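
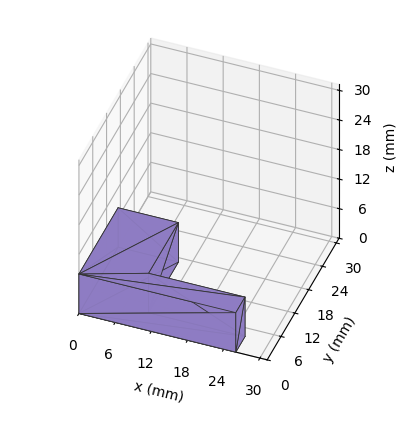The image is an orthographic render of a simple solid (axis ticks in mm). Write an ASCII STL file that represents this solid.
Reading the render: the shape is an L-shaped prism: outer 26 × 17 mm, arm thicknesses ≈ 4 mm (horizontal) and 10 mm (vertical), extruded 8 mm in z (dimensions read to the nearest mm from the axis ticks). For the STL, each face is triangulated and given an outward normal.

solid part
  facet normal 0.0000 0.0000 -1.0000
    outer loop
      vertex 26.0 4.0 0.0
      vertex 26.0 0.0 0.0
      vertex 0.0 0.0 0.0
    endloop
  endfacet
  facet normal 0.0000 0.0000 -1.0000
    outer loop
      vertex 10.0 4.0 0.0
      vertex 26.0 4.0 0.0
      vertex 0.0 0.0 0.0
    endloop
  endfacet
  facet normal 0.0000 0.0000 -1.0000
    outer loop
      vertex 10.0 17.0 0.0
      vertex 10.0 4.0 0.0
      vertex 0.0 0.0 0.0
    endloop
  endfacet
  facet normal 0.0000 0.0000 -1.0000
    outer loop
      vertex 0.0 17.0 0.0
      vertex 10.0 17.0 0.0
      vertex 0.0 0.0 0.0
    endloop
  endfacet
  facet normal 0.0000 0.0000 1.0000
    outer loop
      vertex 0.0 0.0 8.0
      vertex 26.0 0.0 8.0
      vertex 26.0 4.0 8.0
    endloop
  endfacet
  facet normal 0.0000 0.0000 1.0000
    outer loop
      vertex 0.0 0.0 8.0
      vertex 26.0 4.0 8.0
      vertex 10.0 4.0 8.0
    endloop
  endfacet
  facet normal 0.0000 0.0000 1.0000
    outer loop
      vertex 0.0 0.0 8.0
      vertex 10.0 4.0 8.0
      vertex 10.0 17.0 8.0
    endloop
  endfacet
  facet normal 0.0000 0.0000 1.0000
    outer loop
      vertex 0.0 0.0 8.0
      vertex 10.0 17.0 8.0
      vertex 0.0 17.0 8.0
    endloop
  endfacet
  facet normal 0.0000 -1.0000 0.0000
    outer loop
      vertex 0.0 0.0 0.0
      vertex 26.0 0.0 0.0
      vertex 26.0 0.0 8.0
    endloop
  endfacet
  facet normal 0.0000 -1.0000 0.0000
    outer loop
      vertex 0.0 0.0 0.0
      vertex 26.0 0.0 8.0
      vertex 0.0 0.0 8.0
    endloop
  endfacet
  facet normal 1.0000 0.0000 0.0000
    outer loop
      vertex 26.0 0.0 0.0
      vertex 26.0 4.0 0.0
      vertex 26.0 4.0 8.0
    endloop
  endfacet
  facet normal 1.0000 0.0000 0.0000
    outer loop
      vertex 26.0 0.0 0.0
      vertex 26.0 4.0 8.0
      vertex 26.0 0.0 8.0
    endloop
  endfacet
  facet normal 0.0000 1.0000 0.0000
    outer loop
      vertex 26.0 4.0 0.0
      vertex 10.0 4.0 0.0
      vertex 10.0 4.0 8.0
    endloop
  endfacet
  facet normal 0.0000 1.0000 0.0000
    outer loop
      vertex 26.0 4.0 0.0
      vertex 10.0 4.0 8.0
      vertex 26.0 4.0 8.0
    endloop
  endfacet
  facet normal 1.0000 0.0000 0.0000
    outer loop
      vertex 10.0 4.0 0.0
      vertex 10.0 17.0 0.0
      vertex 10.0 17.0 8.0
    endloop
  endfacet
  facet normal 1.0000 0.0000 0.0000
    outer loop
      vertex 10.0 4.0 0.0
      vertex 10.0 17.0 8.0
      vertex 10.0 4.0 8.0
    endloop
  endfacet
  facet normal 0.0000 1.0000 0.0000
    outer loop
      vertex 10.0 17.0 0.0
      vertex 0.0 17.0 0.0
      vertex 0.0 17.0 8.0
    endloop
  endfacet
  facet normal 0.0000 1.0000 0.0000
    outer loop
      vertex 10.0 17.0 0.0
      vertex 0.0 17.0 8.0
      vertex 10.0 17.0 8.0
    endloop
  endfacet
  facet normal -1.0000 0.0000 0.0000
    outer loop
      vertex 0.0 17.0 0.0
      vertex 0.0 0.0 0.0
      vertex 0.0 0.0 8.0
    endloop
  endfacet
  facet normal -1.0000 0.0000 0.0000
    outer loop
      vertex 0.0 17.0 0.0
      vertex 0.0 0.0 8.0
      vertex 0.0 17.0 8.0
    endloop
  endfacet
endsolid part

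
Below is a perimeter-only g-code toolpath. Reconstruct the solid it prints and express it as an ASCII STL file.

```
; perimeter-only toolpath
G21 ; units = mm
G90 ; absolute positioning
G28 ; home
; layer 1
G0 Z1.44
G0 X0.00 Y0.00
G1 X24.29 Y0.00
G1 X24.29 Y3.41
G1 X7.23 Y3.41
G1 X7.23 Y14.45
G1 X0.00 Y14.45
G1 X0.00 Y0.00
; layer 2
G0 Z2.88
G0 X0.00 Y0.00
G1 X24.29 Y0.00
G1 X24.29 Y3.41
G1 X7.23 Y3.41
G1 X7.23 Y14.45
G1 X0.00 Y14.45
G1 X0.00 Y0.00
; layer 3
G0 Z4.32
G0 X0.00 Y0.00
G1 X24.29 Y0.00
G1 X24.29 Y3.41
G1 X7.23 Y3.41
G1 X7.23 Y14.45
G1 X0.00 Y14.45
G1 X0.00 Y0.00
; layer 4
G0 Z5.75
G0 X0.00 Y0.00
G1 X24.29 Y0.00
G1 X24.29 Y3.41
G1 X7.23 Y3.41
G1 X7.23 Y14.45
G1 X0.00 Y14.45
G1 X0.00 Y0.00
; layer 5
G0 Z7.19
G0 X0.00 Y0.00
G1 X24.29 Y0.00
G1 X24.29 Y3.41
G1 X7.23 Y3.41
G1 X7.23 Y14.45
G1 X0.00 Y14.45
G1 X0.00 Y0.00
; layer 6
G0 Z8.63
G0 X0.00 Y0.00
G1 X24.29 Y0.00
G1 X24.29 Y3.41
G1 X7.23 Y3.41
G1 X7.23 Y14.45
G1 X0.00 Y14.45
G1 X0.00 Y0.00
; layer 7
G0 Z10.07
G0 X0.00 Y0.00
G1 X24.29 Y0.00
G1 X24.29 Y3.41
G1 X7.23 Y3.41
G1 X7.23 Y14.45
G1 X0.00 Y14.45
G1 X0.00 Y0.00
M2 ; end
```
solid part
  facet normal 0.0000 0.0000 -1.0000
    outer loop
      vertex 24.29 3.41 0.00
      vertex 24.29 0.00 0.00
      vertex 0.00 0.00 0.00
    endloop
  endfacet
  facet normal 0.0000 0.0000 -1.0000
    outer loop
      vertex 7.23 3.41 0.00
      vertex 24.29 3.41 0.00
      vertex 0.00 0.00 0.00
    endloop
  endfacet
  facet normal 0.0000 0.0000 -1.0000
    outer loop
      vertex 7.23 14.45 0.00
      vertex 7.23 3.41 0.00
      vertex 0.00 0.00 0.00
    endloop
  endfacet
  facet normal 0.0000 0.0000 -1.0000
    outer loop
      vertex 0.00 14.45 0.00
      vertex 7.23 14.45 0.00
      vertex 0.00 0.00 0.00
    endloop
  endfacet
  facet normal 0.0000 0.0000 1.0000
    outer loop
      vertex 0.00 0.00 10.07
      vertex 24.29 0.00 10.07
      vertex 24.29 3.41 10.07
    endloop
  endfacet
  facet normal 0.0000 0.0000 1.0000
    outer loop
      vertex 0.00 0.00 10.07
      vertex 24.29 3.41 10.07
      vertex 7.23 3.41 10.07
    endloop
  endfacet
  facet normal 0.0000 0.0000 1.0000
    outer loop
      vertex 0.00 0.00 10.07
      vertex 7.23 3.41 10.07
      vertex 7.23 14.45 10.07
    endloop
  endfacet
  facet normal 0.0000 0.0000 1.0000
    outer loop
      vertex 0.00 0.00 10.07
      vertex 7.23 14.45 10.07
      vertex 0.00 14.45 10.07
    endloop
  endfacet
  facet normal 0.0000 -1.0000 0.0000
    outer loop
      vertex 0.00 0.00 0.00
      vertex 24.29 0.00 0.00
      vertex 24.29 0.00 10.07
    endloop
  endfacet
  facet normal 0.0000 -1.0000 0.0000
    outer loop
      vertex 0.00 0.00 0.00
      vertex 24.29 0.00 10.07
      vertex 0.00 0.00 10.07
    endloop
  endfacet
  facet normal 1.0000 0.0000 0.0000
    outer loop
      vertex 24.29 0.00 0.00
      vertex 24.29 3.41 0.00
      vertex 24.29 3.41 10.07
    endloop
  endfacet
  facet normal 1.0000 0.0000 0.0000
    outer loop
      vertex 24.29 0.00 0.00
      vertex 24.29 3.41 10.07
      vertex 24.29 0.00 10.07
    endloop
  endfacet
  facet normal 0.0000 1.0000 0.0000
    outer loop
      vertex 24.29 3.41 0.00
      vertex 7.23 3.41 0.00
      vertex 7.23 3.41 10.07
    endloop
  endfacet
  facet normal 0.0000 1.0000 0.0000
    outer loop
      vertex 24.29 3.41 0.00
      vertex 7.23 3.41 10.07
      vertex 24.29 3.41 10.07
    endloop
  endfacet
  facet normal 1.0000 0.0000 0.0000
    outer loop
      vertex 7.23 3.41 0.00
      vertex 7.23 14.45 0.00
      vertex 7.23 14.45 10.07
    endloop
  endfacet
  facet normal 1.0000 0.0000 0.0000
    outer loop
      vertex 7.23 3.41 0.00
      vertex 7.23 14.45 10.07
      vertex 7.23 3.41 10.07
    endloop
  endfacet
  facet normal 0.0000 1.0000 0.0000
    outer loop
      vertex 7.23 14.45 0.00
      vertex 0.00 14.45 0.00
      vertex 0.00 14.45 10.07
    endloop
  endfacet
  facet normal 0.0000 1.0000 0.0000
    outer loop
      vertex 7.23 14.45 0.00
      vertex 0.00 14.45 10.07
      vertex 7.23 14.45 10.07
    endloop
  endfacet
  facet normal -1.0000 0.0000 0.0000
    outer loop
      vertex 0.00 14.45 0.00
      vertex 0.00 0.00 0.00
      vertex 0.00 0.00 10.07
    endloop
  endfacet
  facet normal -1.0000 0.0000 0.0000
    outer loop
      vertex 0.00 14.45 0.00
      vertex 0.00 0.00 10.07
      vertex 0.00 14.45 10.07
    endloop
  endfacet
endsolid part

The G0 Z moves step by Δz≈1.44 mm. Every layer's G1 loop is the same polygon, so the solid is a straight extrusion of it from z=0 to z≈10.1. Closing with flat bottom and top caps and triangulating gives 20 facets — an L-shaped prism: outer 24.3 × 14.4 mm, arm thicknesses ≈ 3.41 mm (horizontal) and 7.23 mm (vertical), extruded 10.1 mm in z.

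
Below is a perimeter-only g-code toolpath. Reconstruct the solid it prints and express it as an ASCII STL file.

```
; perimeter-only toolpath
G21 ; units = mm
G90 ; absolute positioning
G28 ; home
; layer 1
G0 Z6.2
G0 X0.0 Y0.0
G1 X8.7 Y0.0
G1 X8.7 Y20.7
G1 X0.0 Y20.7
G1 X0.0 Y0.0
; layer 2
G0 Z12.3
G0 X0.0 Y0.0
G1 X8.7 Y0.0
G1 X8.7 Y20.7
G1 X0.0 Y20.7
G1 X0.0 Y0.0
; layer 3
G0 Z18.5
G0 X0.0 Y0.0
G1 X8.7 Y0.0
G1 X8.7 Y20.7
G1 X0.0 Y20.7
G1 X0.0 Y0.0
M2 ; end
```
solid part
  facet normal 0.0000 0.0000 -1.0000
    outer loop
      vertex 8.7 20.7 0.0
      vertex 8.7 0.0 0.0
      vertex 0.0 0.0 0.0
    endloop
  endfacet
  facet normal 0.0000 0.0000 -1.0000
    outer loop
      vertex 0.0 20.7 0.0
      vertex 8.7 20.7 0.0
      vertex 0.0 0.0 0.0
    endloop
  endfacet
  facet normal 0.0000 0.0000 1.0000
    outer loop
      vertex 0.0 0.0 18.5
      vertex 8.7 0.0 18.5
      vertex 8.7 20.7 18.5
    endloop
  endfacet
  facet normal 0.0000 0.0000 1.0000
    outer loop
      vertex 0.0 0.0 18.5
      vertex 8.7 20.7 18.5
      vertex 0.0 20.7 18.5
    endloop
  endfacet
  facet normal 0.0000 -1.0000 0.0000
    outer loop
      vertex 0.0 0.0 0.0
      vertex 8.7 0.0 0.0
      vertex 8.7 0.0 18.5
    endloop
  endfacet
  facet normal 0.0000 -1.0000 0.0000
    outer loop
      vertex 0.0 0.0 0.0
      vertex 8.7 0.0 18.5
      vertex 0.0 0.0 18.5
    endloop
  endfacet
  facet normal 0.0000 1.0000 0.0000
    outer loop
      vertex 8.7 20.7 18.5
      vertex 8.7 20.7 0.0
      vertex 0.0 20.7 0.0
    endloop
  endfacet
  facet normal 0.0000 1.0000 0.0000
    outer loop
      vertex 0.0 20.7 18.5
      vertex 8.7 20.7 18.5
      vertex 0.0 20.7 0.0
    endloop
  endfacet
  facet normal -1.0000 0.0000 0.0000
    outer loop
      vertex 0.0 20.7 18.5
      vertex 0.0 20.7 0.0
      vertex 0.0 0.0 0.0
    endloop
  endfacet
  facet normal -1.0000 0.0000 0.0000
    outer loop
      vertex 0.0 0.0 18.5
      vertex 0.0 20.7 18.5
      vertex 0.0 0.0 0.0
    endloop
  endfacet
  facet normal 1.0000 0.0000 0.0000
    outer loop
      vertex 8.7 0.0 0.0
      vertex 8.7 20.7 0.0
      vertex 8.7 20.7 18.5
    endloop
  endfacet
  facet normal 1.0000 0.0000 0.0000
    outer loop
      vertex 8.7 0.0 0.0
      vertex 8.7 20.7 18.5
      vertex 8.7 0.0 18.5
    endloop
  endfacet
endsolid part

The G0 Z moves step by Δz≈6.2 mm. Every layer's G1 loop is the same polygon, so the solid is a straight extrusion of it from z=0 to z≈18.5. Closing with flat bottom and top caps and triangulating gives 12 facets — a rectangular box, roughly 8.7 × 20.7 mm footprint and 18.5 mm tall.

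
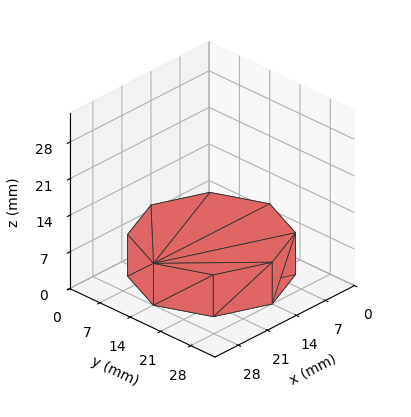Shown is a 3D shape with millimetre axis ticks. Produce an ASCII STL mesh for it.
Reading the render: the shape is a regular 8-sided prism (a cylinder approximated with 8 flat sides), circumscribed radius ≈ 14 mm, height ≈ 8 mm (dimensions read to the nearest mm from the axis ticks). For the STL, each face is triangulated and given an outward normal.

solid part
  facet normal 0.0000 0.0000 -1.0000
    outer loop
      vertex 14.00 28.00 0.00
      vertex 23.90 23.90 0.00
      vertex 28.00 14.00 0.00
    endloop
  endfacet
  facet normal 0.0000 0.0000 -1.0000
    outer loop
      vertex 4.10 23.90 0.00
      vertex 14.00 28.00 0.00
      vertex 28.00 14.00 0.00
    endloop
  endfacet
  facet normal 0.0000 0.0000 -1.0000
    outer loop
      vertex 0.00 14.00 0.00
      vertex 4.10 23.90 0.00
      vertex 28.00 14.00 0.00
    endloop
  endfacet
  facet normal 0.0000 0.0000 -1.0000
    outer loop
      vertex 4.10 4.10 0.00
      vertex 0.00 14.00 0.00
      vertex 28.00 14.00 0.00
    endloop
  endfacet
  facet normal 0.0000 0.0000 -1.0000
    outer loop
      vertex 14.00 0.00 0.00
      vertex 4.10 4.10 0.00
      vertex 28.00 14.00 0.00
    endloop
  endfacet
  facet normal 0.0000 0.0000 -1.0000
    outer loop
      vertex 23.90 4.10 0.00
      vertex 14.00 0.00 0.00
      vertex 28.00 14.00 0.00
    endloop
  endfacet
  facet normal 0.0000 0.0000 1.0000
    outer loop
      vertex 28.00 14.00 8.00
      vertex 23.90 23.90 8.00
      vertex 14.00 28.00 8.00
    endloop
  endfacet
  facet normal 0.0000 0.0000 1.0000
    outer loop
      vertex 28.00 14.00 8.00
      vertex 14.00 28.00 8.00
      vertex 4.10 23.90 8.00
    endloop
  endfacet
  facet normal 0.0000 0.0000 1.0000
    outer loop
      vertex 28.00 14.00 8.00
      vertex 4.10 23.90 8.00
      vertex 0.00 14.00 8.00
    endloop
  endfacet
  facet normal 0.0000 0.0000 1.0000
    outer loop
      vertex 28.00 14.00 8.00
      vertex 0.00 14.00 8.00
      vertex 4.10 4.10 8.00
    endloop
  endfacet
  facet normal 0.0000 0.0000 1.0000
    outer loop
      vertex 28.00 14.00 8.00
      vertex 4.10 4.10 8.00
      vertex 14.00 0.00 8.00
    endloop
  endfacet
  facet normal 0.0000 0.0000 1.0000
    outer loop
      vertex 28.00 14.00 8.00
      vertex 14.00 0.00 8.00
      vertex 23.90 4.10 8.00
    endloop
  endfacet
  facet normal 0.9239 0.3826 0.0000
    outer loop
      vertex 28.00 14.00 0.00
      vertex 23.90 23.90 0.00
      vertex 23.90 23.90 8.00
    endloop
  endfacet
  facet normal 0.9239 0.3826 0.0000
    outer loop
      vertex 28.00 14.00 0.00
      vertex 23.90 23.90 8.00
      vertex 28.00 14.00 8.00
    endloop
  endfacet
  facet normal 0.3826 0.9239 0.0000
    outer loop
      vertex 23.90 23.90 0.00
      vertex 14.00 28.00 0.00
      vertex 14.00 28.00 8.00
    endloop
  endfacet
  facet normal 0.3826 0.9239 0.0000
    outer loop
      vertex 23.90 23.90 0.00
      vertex 14.00 28.00 8.00
      vertex 23.90 23.90 8.00
    endloop
  endfacet
  facet normal -0.3826 0.9239 0.0000
    outer loop
      vertex 14.00 28.00 0.00
      vertex 4.10 23.90 0.00
      vertex 4.10 23.90 8.00
    endloop
  endfacet
  facet normal -0.3826 0.9239 0.0000
    outer loop
      vertex 14.00 28.00 0.00
      vertex 4.10 23.90 8.00
      vertex 14.00 28.00 8.00
    endloop
  endfacet
  facet normal -0.9239 0.3826 0.0000
    outer loop
      vertex 4.10 23.90 0.00
      vertex 0.00 14.00 0.00
      vertex 0.00 14.00 8.00
    endloop
  endfacet
  facet normal -0.9239 0.3826 0.0000
    outer loop
      vertex 4.10 23.90 0.00
      vertex 0.00 14.00 8.00
      vertex 4.10 23.90 8.00
    endloop
  endfacet
  facet normal -0.9239 -0.3826 0.0000
    outer loop
      vertex 0.00 14.00 0.00
      vertex 4.10 4.10 0.00
      vertex 4.10 4.10 8.00
    endloop
  endfacet
  facet normal -0.9239 -0.3826 0.0000
    outer loop
      vertex 0.00 14.00 0.00
      vertex 4.10 4.10 8.00
      vertex 0.00 14.00 8.00
    endloop
  endfacet
  facet normal -0.3826 -0.9239 0.0000
    outer loop
      vertex 4.10 4.10 0.00
      vertex 14.00 0.00 0.00
      vertex 14.00 0.00 8.00
    endloop
  endfacet
  facet normal -0.3826 -0.9239 0.0000
    outer loop
      vertex 4.10 4.10 0.00
      vertex 14.00 0.00 8.00
      vertex 4.10 4.10 8.00
    endloop
  endfacet
  facet normal 0.3826 -0.9239 0.0000
    outer loop
      vertex 14.00 0.00 0.00
      vertex 23.90 4.10 0.00
      vertex 23.90 4.10 8.00
    endloop
  endfacet
  facet normal 0.3826 -0.9239 0.0000
    outer loop
      vertex 14.00 0.00 0.00
      vertex 23.90 4.10 8.00
      vertex 14.00 0.00 8.00
    endloop
  endfacet
  facet normal 0.9239 -0.3826 0.0000
    outer loop
      vertex 23.90 4.10 0.00
      vertex 28.00 14.00 0.00
      vertex 28.00 14.00 8.00
    endloop
  endfacet
  facet normal 0.9239 -0.3826 0.0000
    outer loop
      vertex 23.90 4.10 0.00
      vertex 28.00 14.00 8.00
      vertex 23.90 4.10 8.00
    endloop
  endfacet
endsolid part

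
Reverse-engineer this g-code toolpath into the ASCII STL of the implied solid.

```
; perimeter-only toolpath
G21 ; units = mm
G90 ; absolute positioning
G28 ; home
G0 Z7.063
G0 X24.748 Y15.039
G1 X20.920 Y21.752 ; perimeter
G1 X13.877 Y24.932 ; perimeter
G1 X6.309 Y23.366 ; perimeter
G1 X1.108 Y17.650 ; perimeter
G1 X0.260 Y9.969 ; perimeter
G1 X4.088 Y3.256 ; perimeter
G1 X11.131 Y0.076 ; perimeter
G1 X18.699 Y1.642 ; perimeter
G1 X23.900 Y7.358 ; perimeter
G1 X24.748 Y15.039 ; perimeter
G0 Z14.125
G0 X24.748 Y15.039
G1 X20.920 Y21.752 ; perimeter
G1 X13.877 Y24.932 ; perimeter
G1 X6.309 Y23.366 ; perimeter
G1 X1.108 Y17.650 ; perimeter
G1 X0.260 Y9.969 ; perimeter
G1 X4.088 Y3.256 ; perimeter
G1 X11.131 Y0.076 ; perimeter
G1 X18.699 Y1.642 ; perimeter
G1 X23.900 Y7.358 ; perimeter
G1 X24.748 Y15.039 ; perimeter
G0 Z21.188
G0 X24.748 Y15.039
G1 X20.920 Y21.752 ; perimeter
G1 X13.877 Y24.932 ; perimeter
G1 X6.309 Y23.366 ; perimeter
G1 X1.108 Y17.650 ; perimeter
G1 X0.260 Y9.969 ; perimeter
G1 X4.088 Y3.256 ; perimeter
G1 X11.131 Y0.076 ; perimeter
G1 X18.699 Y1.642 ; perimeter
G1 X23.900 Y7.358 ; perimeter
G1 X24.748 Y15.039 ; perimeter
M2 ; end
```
solid part
  facet normal 0.0000 0.0000 -1.0000
    outer loop
      vertex 13.877 24.932 0.000
      vertex 20.920 21.752 0.000
      vertex 24.748 15.039 0.000
    endloop
  endfacet
  facet normal 0.0000 0.0000 -1.0000
    outer loop
      vertex 6.309 23.366 0.000
      vertex 13.877 24.932 0.000
      vertex 24.748 15.039 0.000
    endloop
  endfacet
  facet normal 0.0000 0.0000 -1.0000
    outer loop
      vertex 1.108 17.650 0.000
      vertex 6.309 23.366 0.000
      vertex 24.748 15.039 0.000
    endloop
  endfacet
  facet normal 0.0000 0.0000 -1.0000
    outer loop
      vertex 0.260 9.969 0.000
      vertex 1.108 17.650 0.000
      vertex 24.748 15.039 0.000
    endloop
  endfacet
  facet normal 0.0000 0.0000 -1.0000
    outer loop
      vertex 4.088 3.256 0.000
      vertex 0.260 9.969 0.000
      vertex 24.748 15.039 0.000
    endloop
  endfacet
  facet normal 0.0000 0.0000 -1.0000
    outer loop
      vertex 11.131 0.076 0.000
      vertex 4.088 3.256 0.000
      vertex 24.748 15.039 0.000
    endloop
  endfacet
  facet normal 0.0000 0.0000 -1.0000
    outer loop
      vertex 18.699 1.642 0.000
      vertex 11.131 0.076 0.000
      vertex 24.748 15.039 0.000
    endloop
  endfacet
  facet normal 0.0000 0.0000 -1.0000
    outer loop
      vertex 23.900 7.358 0.000
      vertex 18.699 1.642 0.000
      vertex 24.748 15.039 0.000
    endloop
  endfacet
  facet normal 0.0000 0.0000 1.0000
    outer loop
      vertex 24.748 15.039 21.188
      vertex 20.920 21.752 21.188
      vertex 13.877 24.932 21.188
    endloop
  endfacet
  facet normal 0.0000 0.0000 1.0000
    outer loop
      vertex 24.748 15.039 21.188
      vertex 13.877 24.932 21.188
      vertex 6.309 23.366 21.188
    endloop
  endfacet
  facet normal 0.0000 0.0000 1.0000
    outer loop
      vertex 24.748 15.039 21.188
      vertex 6.309 23.366 21.188
      vertex 1.108 17.650 21.188
    endloop
  endfacet
  facet normal 0.0000 0.0000 1.0000
    outer loop
      vertex 24.748 15.039 21.188
      vertex 1.108 17.650 21.188
      vertex 0.260 9.969 21.188
    endloop
  endfacet
  facet normal 0.0000 0.0000 1.0000
    outer loop
      vertex 24.748 15.039 21.188
      vertex 0.260 9.969 21.188
      vertex 4.088 3.256 21.188
    endloop
  endfacet
  facet normal 0.0000 0.0000 1.0000
    outer loop
      vertex 24.748 15.039 21.188
      vertex 4.088 3.256 21.188
      vertex 11.131 0.076 21.188
    endloop
  endfacet
  facet normal 0.0000 0.0000 1.0000
    outer loop
      vertex 24.748 15.039 21.188
      vertex 11.131 0.076 21.188
      vertex 18.699 1.642 21.188
    endloop
  endfacet
  facet normal 0.0000 0.0000 1.0000
    outer loop
      vertex 24.748 15.039 21.188
      vertex 18.699 1.642 21.188
      vertex 23.900 7.358 21.188
    endloop
  endfacet
  facet normal 0.8687 0.4954 0.0000
    outer loop
      vertex 24.748 15.039 0.000
      vertex 20.920 21.752 0.000
      vertex 20.920 21.752 21.188
    endloop
  endfacet
  facet normal 0.8687 0.4954 0.0000
    outer loop
      vertex 24.748 15.039 0.000
      vertex 20.920 21.752 21.188
      vertex 24.748 15.039 21.188
    endloop
  endfacet
  facet normal 0.4115 0.9114 0.0000
    outer loop
      vertex 20.920 21.752 0.000
      vertex 13.877 24.932 0.000
      vertex 13.877 24.932 21.188
    endloop
  endfacet
  facet normal 0.4115 0.9114 0.0000
    outer loop
      vertex 20.920 21.752 0.000
      vertex 13.877 24.932 21.188
      vertex 20.920 21.752 21.188
    endloop
  endfacet
  facet normal -0.2026 0.9793 0.0000
    outer loop
      vertex 13.877 24.932 0.000
      vertex 6.309 23.366 0.000
      vertex 6.309 23.366 21.188
    endloop
  endfacet
  facet normal -0.2026 0.9793 0.0000
    outer loop
      vertex 13.877 24.932 0.000
      vertex 6.309 23.366 21.188
      vertex 13.877 24.932 21.188
    endloop
  endfacet
  facet normal -0.7396 0.6730 0.0000
    outer loop
      vertex 6.309 23.366 0.000
      vertex 1.108 17.650 0.000
      vertex 1.108 17.650 21.188
    endloop
  endfacet
  facet normal -0.7396 0.6730 0.0000
    outer loop
      vertex 6.309 23.366 0.000
      vertex 1.108 17.650 21.188
      vertex 6.309 23.366 21.188
    endloop
  endfacet
  facet normal -0.9940 0.1097 0.0000
    outer loop
      vertex 1.108 17.650 0.000
      vertex 0.260 9.969 0.000
      vertex 0.260 9.969 21.188
    endloop
  endfacet
  facet normal -0.9940 0.1097 0.0000
    outer loop
      vertex 1.108 17.650 0.000
      vertex 0.260 9.969 21.188
      vertex 1.108 17.650 21.188
    endloop
  endfacet
  facet normal -0.8687 -0.4954 0.0000
    outer loop
      vertex 0.260 9.969 0.000
      vertex 4.088 3.256 0.000
      vertex 4.088 3.256 21.188
    endloop
  endfacet
  facet normal -0.8687 -0.4954 0.0000
    outer loop
      vertex 0.260 9.969 0.000
      vertex 4.088 3.256 21.188
      vertex 0.260 9.969 21.188
    endloop
  endfacet
  facet normal -0.4115 -0.9114 0.0000
    outer loop
      vertex 4.088 3.256 0.000
      vertex 11.131 0.076 0.000
      vertex 11.131 0.076 21.188
    endloop
  endfacet
  facet normal -0.4115 -0.9114 0.0000
    outer loop
      vertex 4.088 3.256 0.000
      vertex 11.131 0.076 21.188
      vertex 4.088 3.256 21.188
    endloop
  endfacet
  facet normal 0.2026 -0.9793 0.0000
    outer loop
      vertex 11.131 0.076 0.000
      vertex 18.699 1.642 0.000
      vertex 18.699 1.642 21.188
    endloop
  endfacet
  facet normal 0.2026 -0.9793 0.0000
    outer loop
      vertex 11.131 0.076 0.000
      vertex 18.699 1.642 21.188
      vertex 11.131 0.076 21.188
    endloop
  endfacet
  facet normal 0.7396 -0.6730 0.0000
    outer loop
      vertex 18.699 1.642 0.000
      vertex 23.900 7.358 0.000
      vertex 23.900 7.358 21.188
    endloop
  endfacet
  facet normal 0.7396 -0.6730 0.0000
    outer loop
      vertex 18.699 1.642 0.000
      vertex 23.900 7.358 21.188
      vertex 18.699 1.642 21.188
    endloop
  endfacet
  facet normal 0.9940 -0.1097 0.0000
    outer loop
      vertex 23.900 7.358 0.000
      vertex 24.748 15.039 0.000
      vertex 24.748 15.039 21.188
    endloop
  endfacet
  facet normal 0.9940 -0.1097 0.0000
    outer loop
      vertex 23.900 7.358 0.000
      vertex 24.748 15.039 21.188
      vertex 23.900 7.358 21.188
    endloop
  endfacet
endsolid part

The G0 Z moves step by Δz≈7.063 mm. Every layer's G1 loop is the same polygon, so the solid is a straight extrusion of it from z=0 to z≈21.2. Closing with flat bottom and top caps and triangulating gives 36 facets — a regular 10-sided prism (a cylinder approximated with 10 flat sides), circumscribed radius ≈ 12.5 mm, height ≈ 21.2 mm.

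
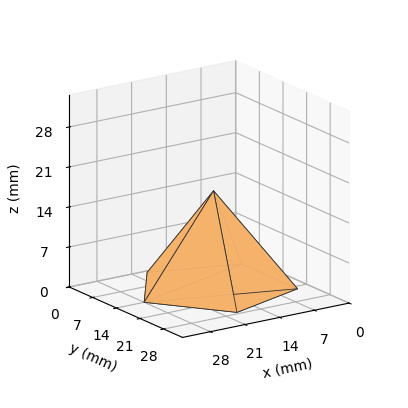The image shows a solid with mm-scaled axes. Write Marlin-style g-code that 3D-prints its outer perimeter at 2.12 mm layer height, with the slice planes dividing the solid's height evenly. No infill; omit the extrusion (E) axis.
Reading the render: the shape is a regular 5-sided pyramid, base circumscribed radius ≈ 14 mm, apex at z ≈ 17 mm (dimensions read to the nearest mm from the axis ticks). For the g-code, the solid's height is divided into equal slices at the stated Δz and each level perimeter traced with G1 moves after a G0 lift.

; perimeter-only toolpath
G21 ; units = mm
G90 ; absolute positioning
G28 ; home
; layer 1
G0 Z2.12
G0 X26.25 Y14.00
G1 X17.79 Y25.65
G1 X4.09 Y21.20
G1 X4.09 Y6.80
G1 X17.79 Y2.35
G1 X26.25 Y14.00
; layer 2
G0 Z4.25
G0 X24.50 Y14.00
G1 X17.25 Y23.98
G1 X5.50 Y20.17
G1 X5.50 Y7.83
G1 X17.25 Y4.02
G1 X24.50 Y14.00
; layer 3
G0 Z6.38
G0 X22.75 Y14.00
G1 X16.71 Y22.32
G1 X6.92 Y19.14
G1 X6.92 Y8.86
G1 X16.71 Y5.68
G1 X22.75 Y14.00
; layer 4
G0 Z8.50
G0 X21.00 Y14.00
G1 X16.16 Y20.66
G1 X8.34 Y18.12
G1 X8.34 Y9.88
G1 X16.16 Y7.34
G1 X21.00 Y14.00
; layer 5
G0 Z10.62
G0 X19.25 Y14.00
G1 X15.62 Y18.99
G1 X9.75 Y17.09
G1 X9.75 Y10.91
G1 X15.62 Y9.01
G1 X19.25 Y14.00
; layer 6
G0 Z12.75
G0 X17.50 Y14.00
G1 X15.08 Y17.33
G1 X11.17 Y16.06
G1 X11.17 Y11.94
G1 X15.08 Y10.67
G1 X17.50 Y14.00
; layer 7
G0 Z14.88
G0 X15.75 Y14.00
G1 X14.54 Y15.66
G1 X12.58 Y15.03
G1 X12.58 Y12.97
G1 X14.54 Y12.34
G1 X15.75 Y14.00
M2 ; end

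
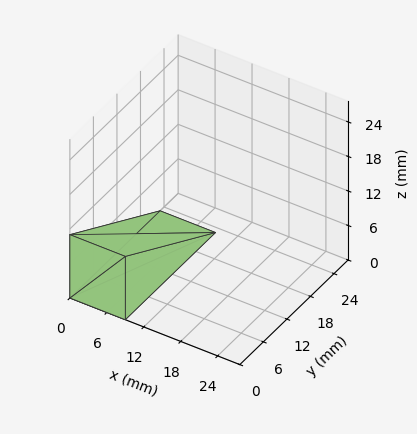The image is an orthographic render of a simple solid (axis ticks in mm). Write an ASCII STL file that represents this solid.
Reading the render: the shape is a wedge (ramp): 9 × 23 mm base, rising to 11 mm along the y=0 edge and sloping linearly to z=0 at y=23 (dimensions read to the nearest mm from the axis ticks). For the STL, each face is triangulated and given an outward normal.

solid part
  facet normal 0.0000 0.0000 -1.0000
    outer loop
      vertex 9.0 23.0 0.0
      vertex 9.0 0.0 0.0
      vertex 0.0 0.0 0.0
    endloop
  endfacet
  facet normal 0.0000 0.0000 -1.0000
    outer loop
      vertex 0.0 23.0 0.0
      vertex 9.0 23.0 0.0
      vertex 0.0 0.0 0.0
    endloop
  endfacet
  facet normal 0.0000 -1.0000 0.0000
    outer loop
      vertex 0.0 0.0 0.0
      vertex 9.0 0.0 0.0
      vertex 9.0 0.0 11.0
    endloop
  endfacet
  facet normal 0.0000 -1.0000 0.0000
    outer loop
      vertex 0.0 0.0 0.0
      vertex 9.0 0.0 11.0
      vertex 0.0 0.0 11.0
    endloop
  endfacet
  facet normal 0.0000 0.4315 0.9021
    outer loop
      vertex 0.0 0.0 11.0
      vertex 9.0 0.0 11.0
      vertex 9.0 23.0 0.0
    endloop
  endfacet
  facet normal 0.0000 0.4315 0.9021
    outer loop
      vertex 0.0 0.0 11.0
      vertex 9.0 23.0 0.0
      vertex 0.0 23.0 0.0
    endloop
  endfacet
  facet normal -1.0000 0.0000 0.0000
    outer loop
      vertex 0.0 0.0 11.0
      vertex 0.0 23.0 0.0
      vertex 0.0 0.0 0.0
    endloop
  endfacet
  facet normal 1.0000 0.0000 0.0000
    outer loop
      vertex 9.0 0.0 0.0
      vertex 9.0 23.0 0.0
      vertex 9.0 0.0 11.0
    endloop
  endfacet
endsolid part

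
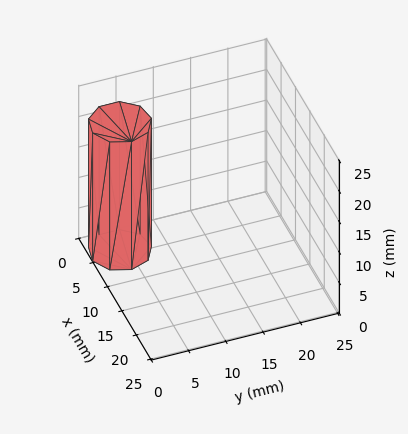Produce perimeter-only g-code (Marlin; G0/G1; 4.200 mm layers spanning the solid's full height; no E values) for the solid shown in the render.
Reading the render: the shape is a regular 9-sided prism (a cylinder approximated with 9 flat sides), circumscribed radius ≈ 4 mm, height ≈ 21 mm (dimensions read to the nearest mm from the axis ticks). For the g-code, the solid's height is divided into equal slices at the stated Δz and each level perimeter traced with G1 moves after a G0 lift.

; perimeter-only toolpath
G21 ; units = mm
G90 ; absolute positioning
G28 ; home
; layer 1
G0 Z4.200
G0 X8.000 Y4.000
G1 X7.064 Y6.571
G1 X4.695 Y7.939
G1 X2.000 Y7.464
G1 X0.241 Y5.368
G1 X0.241 Y2.632
G1 X2.000 Y0.536
G1 X4.695 Y0.061
G1 X7.064 Y1.429
G1 X8.000 Y4.000
; layer 2
G0 Z8.400
G0 X8.000 Y4.000
G1 X7.064 Y6.571
G1 X4.695 Y7.939
G1 X2.000 Y7.464
G1 X0.241 Y5.368
G1 X0.241 Y2.632
G1 X2.000 Y0.536
G1 X4.695 Y0.061
G1 X7.064 Y1.429
G1 X8.000 Y4.000
; layer 3
G0 Z12.600
G0 X8.000 Y4.000
G1 X7.064 Y6.571
G1 X4.695 Y7.939
G1 X2.000 Y7.464
G1 X0.241 Y5.368
G1 X0.241 Y2.632
G1 X2.000 Y0.536
G1 X4.695 Y0.061
G1 X7.064 Y1.429
G1 X8.000 Y4.000
; layer 4
G0 Z16.800
G0 X8.000 Y4.000
G1 X7.064 Y6.571
G1 X4.695 Y7.939
G1 X2.000 Y7.464
G1 X0.241 Y5.368
G1 X0.241 Y2.632
G1 X2.000 Y0.536
G1 X4.695 Y0.061
G1 X7.064 Y1.429
G1 X8.000 Y4.000
; layer 5
G0 Z21.000
G0 X8.000 Y4.000
G1 X7.064 Y6.571
G1 X4.695 Y7.939
G1 X2.000 Y7.464
G1 X0.241 Y5.368
G1 X0.241 Y2.632
G1 X2.000 Y0.536
G1 X4.695 Y0.061
G1 X7.064 Y1.429
G1 X8.000 Y4.000
M2 ; end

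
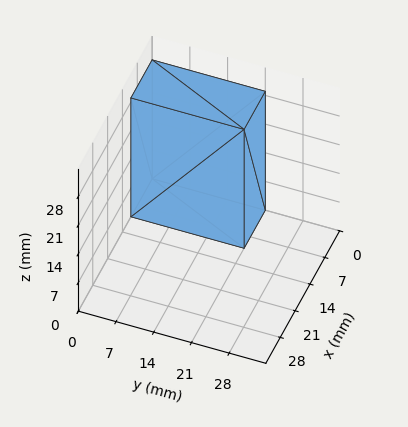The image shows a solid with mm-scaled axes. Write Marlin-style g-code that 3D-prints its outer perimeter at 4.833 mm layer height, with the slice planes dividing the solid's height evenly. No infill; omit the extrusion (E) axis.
Reading the render: the shape is a rectangular box, roughly 10 × 21 mm footprint and 29 mm tall (dimensions read to the nearest mm from the axis ticks). For the g-code, the solid's height is divided into equal slices at the stated Δz and each level perimeter traced with G1 moves after a G0 lift.

; perimeter-only toolpath
G21 ; units = mm
G90 ; absolute positioning
G28 ; home
; layer 1
G0 Z4.833
G0 X0.000 Y0.000
G1 X10.000 Y0.000
G1 X10.000 Y21.000
G1 X0.000 Y21.000
G1 X0.000 Y0.000
; layer 2
G0 Z9.667
G0 X0.000 Y0.000
G1 X10.000 Y0.000
G1 X10.000 Y21.000
G1 X0.000 Y21.000
G1 X0.000 Y0.000
; layer 3
G0 Z14.500
G0 X0.000 Y0.000
G1 X10.000 Y0.000
G1 X10.000 Y21.000
G1 X0.000 Y21.000
G1 X0.000 Y0.000
; layer 4
G0 Z19.333
G0 X0.000 Y0.000
G1 X10.000 Y0.000
G1 X10.000 Y21.000
G1 X0.000 Y21.000
G1 X0.000 Y0.000
; layer 5
G0 Z24.167
G0 X0.000 Y0.000
G1 X10.000 Y0.000
G1 X10.000 Y21.000
G1 X0.000 Y21.000
G1 X0.000 Y0.000
; layer 6
G0 Z29.000
G0 X0.000 Y0.000
G1 X10.000 Y0.000
G1 X10.000 Y21.000
G1 X0.000 Y21.000
G1 X0.000 Y0.000
M2 ; end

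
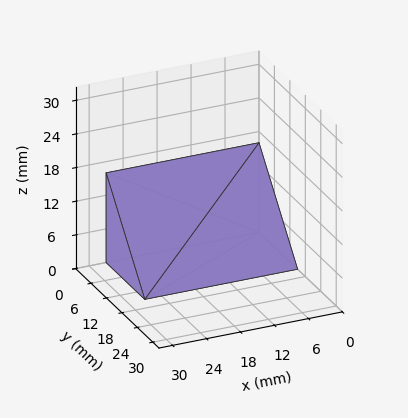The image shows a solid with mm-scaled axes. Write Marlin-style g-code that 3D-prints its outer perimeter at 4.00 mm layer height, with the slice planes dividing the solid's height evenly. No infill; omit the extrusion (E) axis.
Reading the render: the shape is a wedge (ramp): 27 × 15 mm base, rising to 16 mm along the y=0 edge and sloping linearly to z=0 at y=15 (dimensions read to the nearest mm from the axis ticks). For the g-code, the solid's height is divided into equal slices at the stated Δz and each level perimeter traced with G1 moves after a G0 lift.

; perimeter-only toolpath
G21 ; units = mm
G90 ; absolute positioning
G28 ; home
; layer 1
G0 Z4.00
G0 X0.00 Y0.00
G1 X27.00 Y0.00
G1 X27.00 Y11.25
G1 X0.00 Y11.25
G1 X0.00 Y0.00
; layer 2
G0 Z8.00
G0 X0.00 Y0.00
G1 X27.00 Y0.00
G1 X27.00 Y7.50
G1 X0.00 Y7.50
G1 X0.00 Y0.00
; layer 3
G0 Z12.00
G0 X0.00 Y0.00
G1 X27.00 Y0.00
G1 X27.00 Y3.75
G1 X0.00 Y3.75
G1 X0.00 Y0.00
M2 ; end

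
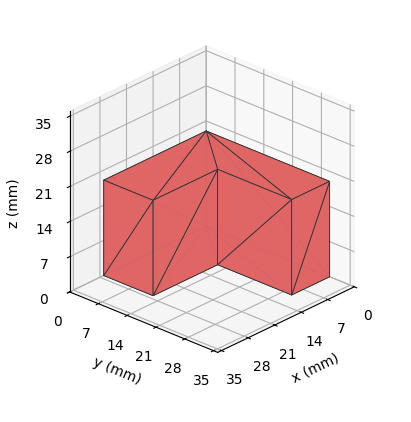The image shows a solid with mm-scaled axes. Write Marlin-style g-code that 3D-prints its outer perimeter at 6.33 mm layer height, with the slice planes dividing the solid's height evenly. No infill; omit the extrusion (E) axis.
Reading the render: the shape is an L-shaped prism: outer 27 × 30 mm, arm thicknesses ≈ 12 mm (horizontal) and 10 mm (vertical), extruded 19 mm in z (dimensions read to the nearest mm from the axis ticks). For the g-code, the solid's height is divided into equal slices at the stated Δz and each level perimeter traced with G1 moves after a G0 lift.

; perimeter-only toolpath
G21 ; units = mm
G90 ; absolute positioning
G28 ; home
; layer 1
G0 Z6.33
G0 X0.00 Y0.00
G1 X27.00 Y0.00
G1 X27.00 Y12.00
G1 X10.00 Y12.00
G1 X10.00 Y30.00
G1 X0.00 Y30.00
G1 X0.00 Y0.00
; layer 2
G0 Z12.67
G0 X0.00 Y0.00
G1 X27.00 Y0.00
G1 X27.00 Y12.00
G1 X10.00 Y12.00
G1 X10.00 Y30.00
G1 X0.00 Y30.00
G1 X0.00 Y0.00
; layer 3
G0 Z19.00
G0 X0.00 Y0.00
G1 X27.00 Y0.00
G1 X27.00 Y12.00
G1 X10.00 Y12.00
G1 X10.00 Y30.00
G1 X0.00 Y30.00
G1 X0.00 Y0.00
M2 ; end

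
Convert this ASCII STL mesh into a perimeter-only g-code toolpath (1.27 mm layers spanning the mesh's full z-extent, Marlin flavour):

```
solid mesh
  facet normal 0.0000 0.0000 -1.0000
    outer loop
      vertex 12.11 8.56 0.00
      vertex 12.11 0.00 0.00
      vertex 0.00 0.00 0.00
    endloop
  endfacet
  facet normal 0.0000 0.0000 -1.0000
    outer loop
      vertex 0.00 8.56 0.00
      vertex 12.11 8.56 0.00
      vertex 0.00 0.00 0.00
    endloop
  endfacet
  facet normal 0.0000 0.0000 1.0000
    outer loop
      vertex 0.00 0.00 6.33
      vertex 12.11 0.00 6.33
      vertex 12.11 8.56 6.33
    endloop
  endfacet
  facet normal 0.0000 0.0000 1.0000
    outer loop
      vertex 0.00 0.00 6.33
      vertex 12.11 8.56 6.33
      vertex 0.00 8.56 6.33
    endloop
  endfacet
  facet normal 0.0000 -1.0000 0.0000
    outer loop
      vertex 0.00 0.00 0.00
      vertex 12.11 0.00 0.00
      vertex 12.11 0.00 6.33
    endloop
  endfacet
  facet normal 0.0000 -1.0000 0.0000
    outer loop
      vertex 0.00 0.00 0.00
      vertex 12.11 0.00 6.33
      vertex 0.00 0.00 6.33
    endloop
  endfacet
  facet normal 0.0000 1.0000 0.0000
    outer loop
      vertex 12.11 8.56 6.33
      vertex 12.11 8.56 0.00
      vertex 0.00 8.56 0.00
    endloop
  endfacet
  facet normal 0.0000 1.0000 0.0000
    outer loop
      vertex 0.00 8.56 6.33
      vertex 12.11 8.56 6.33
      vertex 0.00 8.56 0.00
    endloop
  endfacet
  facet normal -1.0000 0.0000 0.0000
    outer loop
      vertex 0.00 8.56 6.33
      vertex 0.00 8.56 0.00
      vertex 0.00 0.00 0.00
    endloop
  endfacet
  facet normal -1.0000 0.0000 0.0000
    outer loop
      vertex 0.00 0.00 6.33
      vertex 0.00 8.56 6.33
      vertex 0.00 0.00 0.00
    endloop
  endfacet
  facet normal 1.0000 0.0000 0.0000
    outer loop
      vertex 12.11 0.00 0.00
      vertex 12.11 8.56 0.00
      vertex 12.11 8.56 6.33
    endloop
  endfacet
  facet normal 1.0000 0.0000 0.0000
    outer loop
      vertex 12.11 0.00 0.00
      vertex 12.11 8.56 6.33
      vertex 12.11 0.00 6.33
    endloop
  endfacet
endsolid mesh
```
; perimeter-only toolpath
G21 ; units = mm
G90 ; absolute positioning
G28 ; home
; layer 1
G0 Z1.27
G0 X0.00 Y0.00
G1 X12.11 Y0.00
G1 X12.11 Y8.56
G1 X0.00 Y8.56
G1 X0.00 Y0.00
; layer 2
G0 Z2.53
G0 X0.00 Y0.00
G1 X12.11 Y0.00
G1 X12.11 Y8.56
G1 X0.00 Y8.56
G1 X0.00 Y0.00
; layer 3
G0 Z3.80
G0 X0.00 Y0.00
G1 X12.11 Y0.00
G1 X12.11 Y8.56
G1 X0.00 Y8.56
G1 X0.00 Y0.00
; layer 4
G0 Z5.06
G0 X0.00 Y0.00
G1 X12.11 Y0.00
G1 X12.11 Y8.56
G1 X0.00 Y8.56
G1 X0.00 Y0.00
; layer 5
G0 Z6.33
G0 X0.00 Y0.00
G1 X12.11 Y0.00
G1 X12.11 Y8.56
G1 X0.00 Y8.56
G1 X0.00 Y0.00
M2 ; end

The solid is a rectangular box, roughly 12.1 × 8.56 mm footprint and 6.33 mm tall. Slicing at Δz = 1.27 mm — 5 equal slices spanning the solid's height, so layer i sits at z = i·h/5 — gives 5 non-empty perimeters. Each is a 4-segment closed polygon; G0 lifts to the layer z and rapids to the start vertex, then G1 traces the edges.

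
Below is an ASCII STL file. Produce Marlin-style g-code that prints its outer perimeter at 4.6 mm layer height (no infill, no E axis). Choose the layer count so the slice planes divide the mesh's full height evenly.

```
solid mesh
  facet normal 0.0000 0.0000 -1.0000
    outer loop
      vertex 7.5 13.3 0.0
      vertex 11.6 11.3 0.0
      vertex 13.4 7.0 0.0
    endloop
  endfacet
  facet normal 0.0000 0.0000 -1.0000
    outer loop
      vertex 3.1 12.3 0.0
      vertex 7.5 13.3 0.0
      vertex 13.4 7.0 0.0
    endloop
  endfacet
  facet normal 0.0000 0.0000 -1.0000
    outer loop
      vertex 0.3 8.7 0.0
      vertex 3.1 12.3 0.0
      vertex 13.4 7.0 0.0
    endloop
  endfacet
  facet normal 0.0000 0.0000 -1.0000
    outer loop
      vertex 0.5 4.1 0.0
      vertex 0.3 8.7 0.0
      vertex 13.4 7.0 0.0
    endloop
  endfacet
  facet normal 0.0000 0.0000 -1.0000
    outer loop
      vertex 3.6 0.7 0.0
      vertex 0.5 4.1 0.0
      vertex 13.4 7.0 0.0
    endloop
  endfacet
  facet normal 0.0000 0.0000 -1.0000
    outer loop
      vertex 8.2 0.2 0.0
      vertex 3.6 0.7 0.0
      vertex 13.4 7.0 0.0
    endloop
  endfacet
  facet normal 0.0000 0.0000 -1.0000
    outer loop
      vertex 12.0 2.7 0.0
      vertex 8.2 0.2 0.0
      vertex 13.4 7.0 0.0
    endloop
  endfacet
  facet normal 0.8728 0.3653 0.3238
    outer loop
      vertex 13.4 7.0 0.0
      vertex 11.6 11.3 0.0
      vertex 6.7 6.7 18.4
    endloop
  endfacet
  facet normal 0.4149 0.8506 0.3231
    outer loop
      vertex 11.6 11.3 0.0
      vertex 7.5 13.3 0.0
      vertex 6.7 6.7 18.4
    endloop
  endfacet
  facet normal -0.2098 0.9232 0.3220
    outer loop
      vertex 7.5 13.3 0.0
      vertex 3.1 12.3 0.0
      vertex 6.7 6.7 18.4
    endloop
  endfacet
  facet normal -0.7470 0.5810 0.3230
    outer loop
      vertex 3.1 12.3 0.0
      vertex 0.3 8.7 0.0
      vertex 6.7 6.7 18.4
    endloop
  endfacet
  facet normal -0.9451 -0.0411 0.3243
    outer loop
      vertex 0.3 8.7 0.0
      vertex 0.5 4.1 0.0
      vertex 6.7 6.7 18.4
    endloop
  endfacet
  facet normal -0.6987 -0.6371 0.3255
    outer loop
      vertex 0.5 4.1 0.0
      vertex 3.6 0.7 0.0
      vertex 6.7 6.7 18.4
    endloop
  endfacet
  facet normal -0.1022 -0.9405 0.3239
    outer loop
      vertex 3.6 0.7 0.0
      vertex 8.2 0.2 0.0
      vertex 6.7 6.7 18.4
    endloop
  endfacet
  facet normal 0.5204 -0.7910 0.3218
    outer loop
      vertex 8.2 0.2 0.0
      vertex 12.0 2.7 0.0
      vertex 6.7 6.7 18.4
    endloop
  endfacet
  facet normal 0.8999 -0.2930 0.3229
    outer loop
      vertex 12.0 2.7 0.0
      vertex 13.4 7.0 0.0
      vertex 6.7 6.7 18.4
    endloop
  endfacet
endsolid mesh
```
; perimeter-only toolpath
G21 ; units = mm
G90 ; absolute positioning
G28 ; home
; layer 1
G0 Z4.6
G0 X11.7 Y6.9
G1 X10.4 Y10.2
G1 X7.3 Y11.7
G1 X4.0 Y10.9
G1 X1.9 Y8.2
G1 X2.0 Y4.8
G1 X4.4 Y2.2
G1 X7.8 Y1.8
G1 X10.7 Y3.7
G1 X11.7 Y6.9
; layer 2
G0 Z9.2
G0 X10.1 Y6.8
G1 X9.2 Y9.0
G1 X7.1 Y10.0
G1 X4.9 Y9.5
G1 X3.5 Y7.7
G1 X3.6 Y5.4
G1 X5.2 Y3.7
G1 X7.4 Y3.5
G1 X9.3 Y4.7
G1 X10.1 Y6.8
; layer 3
G0 Z13.8
G0 X8.4 Y6.8
G1 X7.9 Y7.9
G1 X6.9 Y8.4
G1 X5.8 Y8.1
G1 X5.1 Y7.2
G1 X5.2 Y6.1
G1 X5.9 Y5.2
G1 X7.1 Y5.1
G1 X8.0 Y5.7
G1 X8.4 Y6.8
M2 ; end

The solid is a regular 9-sided pyramid, base circumscribed radius ≈ 6.7 mm, apex at z ≈ 18.4 mm. Slicing at Δz = 4.6 mm — 4 equal slices spanning the solid's height, so layer i sits at z = i·h/4 — gives 3 non-empty perimeters. Each is a 9-segment closed polygon; G0 lifts to the layer z and rapids to the start vertex, then G1 traces the edges. The cross-section shrinks linearly with z (the slice at the apex is degenerate and omitted).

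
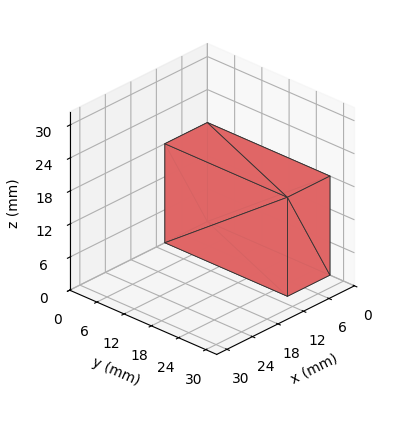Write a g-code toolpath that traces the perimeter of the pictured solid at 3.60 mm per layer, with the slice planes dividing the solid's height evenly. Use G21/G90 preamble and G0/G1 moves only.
Reading the render: the shape is a rectangular box, roughly 10 × 27 mm footprint and 18 mm tall (dimensions read to the nearest mm from the axis ticks). For the g-code, the solid's height is divided into equal slices at the stated Δz and each level perimeter traced with G1 moves after a G0 lift.

; perimeter-only toolpath
G21 ; units = mm
G90 ; absolute positioning
G28 ; home
; layer 1
G0 Z3.60
G0 X0.00 Y0.00
G1 X10.00 Y0.00
G1 X10.00 Y27.00
G1 X0.00 Y27.00
G1 X0.00 Y0.00
; layer 2
G0 Z7.20
G0 X0.00 Y0.00
G1 X10.00 Y0.00
G1 X10.00 Y27.00
G1 X0.00 Y27.00
G1 X0.00 Y0.00
; layer 3
G0 Z10.80
G0 X0.00 Y0.00
G1 X10.00 Y0.00
G1 X10.00 Y27.00
G1 X0.00 Y27.00
G1 X0.00 Y0.00
; layer 4
G0 Z14.40
G0 X0.00 Y0.00
G1 X10.00 Y0.00
G1 X10.00 Y27.00
G1 X0.00 Y27.00
G1 X0.00 Y0.00
; layer 5
G0 Z18.00
G0 X0.00 Y0.00
G1 X10.00 Y0.00
G1 X10.00 Y27.00
G1 X0.00 Y27.00
G1 X0.00 Y0.00
M2 ; end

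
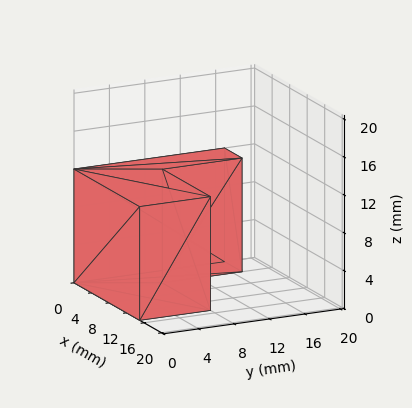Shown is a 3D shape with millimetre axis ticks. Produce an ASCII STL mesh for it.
Reading the render: the shape is an L-shaped prism: outer 15 × 17 mm, arm thicknesses ≈ 8 mm (horizontal) and 4 mm (vertical), extruded 12 mm in z (dimensions read to the nearest mm from the axis ticks). For the STL, each face is triangulated and given an outward normal.

solid part
  facet normal 0.0000 0.0000 -1.0000
    outer loop
      vertex 15.0 8.0 0.0
      vertex 15.0 0.0 0.0
      vertex 0.0 0.0 0.0
    endloop
  endfacet
  facet normal 0.0000 0.0000 -1.0000
    outer loop
      vertex 4.0 8.0 0.0
      vertex 15.0 8.0 0.0
      vertex 0.0 0.0 0.0
    endloop
  endfacet
  facet normal 0.0000 0.0000 -1.0000
    outer loop
      vertex 4.0 17.0 0.0
      vertex 4.0 8.0 0.0
      vertex 0.0 0.0 0.0
    endloop
  endfacet
  facet normal 0.0000 0.0000 -1.0000
    outer loop
      vertex 0.0 17.0 0.0
      vertex 4.0 17.0 0.0
      vertex 0.0 0.0 0.0
    endloop
  endfacet
  facet normal 0.0000 0.0000 1.0000
    outer loop
      vertex 0.0 0.0 12.0
      vertex 15.0 0.0 12.0
      vertex 15.0 8.0 12.0
    endloop
  endfacet
  facet normal 0.0000 0.0000 1.0000
    outer loop
      vertex 0.0 0.0 12.0
      vertex 15.0 8.0 12.0
      vertex 4.0 8.0 12.0
    endloop
  endfacet
  facet normal 0.0000 0.0000 1.0000
    outer loop
      vertex 0.0 0.0 12.0
      vertex 4.0 8.0 12.0
      vertex 4.0 17.0 12.0
    endloop
  endfacet
  facet normal 0.0000 0.0000 1.0000
    outer loop
      vertex 0.0 0.0 12.0
      vertex 4.0 17.0 12.0
      vertex 0.0 17.0 12.0
    endloop
  endfacet
  facet normal 0.0000 -1.0000 0.0000
    outer loop
      vertex 0.0 0.0 0.0
      vertex 15.0 0.0 0.0
      vertex 15.0 0.0 12.0
    endloop
  endfacet
  facet normal 0.0000 -1.0000 0.0000
    outer loop
      vertex 0.0 0.0 0.0
      vertex 15.0 0.0 12.0
      vertex 0.0 0.0 12.0
    endloop
  endfacet
  facet normal 1.0000 0.0000 0.0000
    outer loop
      vertex 15.0 0.0 0.0
      vertex 15.0 8.0 0.0
      vertex 15.0 8.0 12.0
    endloop
  endfacet
  facet normal 1.0000 0.0000 0.0000
    outer loop
      vertex 15.0 0.0 0.0
      vertex 15.0 8.0 12.0
      vertex 15.0 0.0 12.0
    endloop
  endfacet
  facet normal 0.0000 1.0000 0.0000
    outer loop
      vertex 15.0 8.0 0.0
      vertex 4.0 8.0 0.0
      vertex 4.0 8.0 12.0
    endloop
  endfacet
  facet normal 0.0000 1.0000 0.0000
    outer loop
      vertex 15.0 8.0 0.0
      vertex 4.0 8.0 12.0
      vertex 15.0 8.0 12.0
    endloop
  endfacet
  facet normal 1.0000 0.0000 0.0000
    outer loop
      vertex 4.0 8.0 0.0
      vertex 4.0 17.0 0.0
      vertex 4.0 17.0 12.0
    endloop
  endfacet
  facet normal 1.0000 0.0000 0.0000
    outer loop
      vertex 4.0 8.0 0.0
      vertex 4.0 17.0 12.0
      vertex 4.0 8.0 12.0
    endloop
  endfacet
  facet normal 0.0000 1.0000 0.0000
    outer loop
      vertex 4.0 17.0 0.0
      vertex 0.0 17.0 0.0
      vertex 0.0 17.0 12.0
    endloop
  endfacet
  facet normal 0.0000 1.0000 0.0000
    outer loop
      vertex 4.0 17.0 0.0
      vertex 0.0 17.0 12.0
      vertex 4.0 17.0 12.0
    endloop
  endfacet
  facet normal -1.0000 0.0000 0.0000
    outer loop
      vertex 0.0 17.0 0.0
      vertex 0.0 0.0 0.0
      vertex 0.0 0.0 12.0
    endloop
  endfacet
  facet normal -1.0000 0.0000 0.0000
    outer loop
      vertex 0.0 17.0 0.0
      vertex 0.0 0.0 12.0
      vertex 0.0 17.0 12.0
    endloop
  endfacet
endsolid part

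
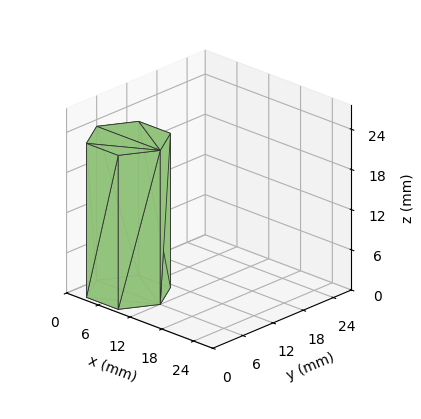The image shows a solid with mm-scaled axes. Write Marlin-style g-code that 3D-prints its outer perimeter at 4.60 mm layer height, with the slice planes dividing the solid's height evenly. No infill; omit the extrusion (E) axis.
Reading the render: the shape is a regular 6-sided prism (a cylinder approximated with 6 flat sides), circumscribed radius ≈ 6 mm, height ≈ 23 mm (dimensions read to the nearest mm from the axis ticks). For the g-code, the solid's height is divided into equal slices at the stated Δz and each level perimeter traced with G1 moves after a G0 lift.

; perimeter-only toolpath
G21 ; units = mm
G90 ; absolute positioning
G28 ; home
; layer 1
G0 Z4.60
G0 X12.00 Y6.00
G1 X9.00 Y11.20
G1 X3.00 Y11.20
G1 X0.00 Y6.00
G1 X3.00 Y0.80
G1 X9.00 Y0.80
G1 X12.00 Y6.00
; layer 2
G0 Z9.20
G0 X12.00 Y6.00
G1 X9.00 Y11.20
G1 X3.00 Y11.20
G1 X0.00 Y6.00
G1 X3.00 Y0.80
G1 X9.00 Y0.80
G1 X12.00 Y6.00
; layer 3
G0 Z13.80
G0 X12.00 Y6.00
G1 X9.00 Y11.20
G1 X3.00 Y11.20
G1 X0.00 Y6.00
G1 X3.00 Y0.80
G1 X9.00 Y0.80
G1 X12.00 Y6.00
; layer 4
G0 Z18.40
G0 X12.00 Y6.00
G1 X9.00 Y11.20
G1 X3.00 Y11.20
G1 X0.00 Y6.00
G1 X3.00 Y0.80
G1 X9.00 Y0.80
G1 X12.00 Y6.00
; layer 5
G0 Z23.00
G0 X12.00 Y6.00
G1 X9.00 Y11.20
G1 X3.00 Y11.20
G1 X0.00 Y6.00
G1 X3.00 Y0.80
G1 X9.00 Y0.80
G1 X12.00 Y6.00
M2 ; end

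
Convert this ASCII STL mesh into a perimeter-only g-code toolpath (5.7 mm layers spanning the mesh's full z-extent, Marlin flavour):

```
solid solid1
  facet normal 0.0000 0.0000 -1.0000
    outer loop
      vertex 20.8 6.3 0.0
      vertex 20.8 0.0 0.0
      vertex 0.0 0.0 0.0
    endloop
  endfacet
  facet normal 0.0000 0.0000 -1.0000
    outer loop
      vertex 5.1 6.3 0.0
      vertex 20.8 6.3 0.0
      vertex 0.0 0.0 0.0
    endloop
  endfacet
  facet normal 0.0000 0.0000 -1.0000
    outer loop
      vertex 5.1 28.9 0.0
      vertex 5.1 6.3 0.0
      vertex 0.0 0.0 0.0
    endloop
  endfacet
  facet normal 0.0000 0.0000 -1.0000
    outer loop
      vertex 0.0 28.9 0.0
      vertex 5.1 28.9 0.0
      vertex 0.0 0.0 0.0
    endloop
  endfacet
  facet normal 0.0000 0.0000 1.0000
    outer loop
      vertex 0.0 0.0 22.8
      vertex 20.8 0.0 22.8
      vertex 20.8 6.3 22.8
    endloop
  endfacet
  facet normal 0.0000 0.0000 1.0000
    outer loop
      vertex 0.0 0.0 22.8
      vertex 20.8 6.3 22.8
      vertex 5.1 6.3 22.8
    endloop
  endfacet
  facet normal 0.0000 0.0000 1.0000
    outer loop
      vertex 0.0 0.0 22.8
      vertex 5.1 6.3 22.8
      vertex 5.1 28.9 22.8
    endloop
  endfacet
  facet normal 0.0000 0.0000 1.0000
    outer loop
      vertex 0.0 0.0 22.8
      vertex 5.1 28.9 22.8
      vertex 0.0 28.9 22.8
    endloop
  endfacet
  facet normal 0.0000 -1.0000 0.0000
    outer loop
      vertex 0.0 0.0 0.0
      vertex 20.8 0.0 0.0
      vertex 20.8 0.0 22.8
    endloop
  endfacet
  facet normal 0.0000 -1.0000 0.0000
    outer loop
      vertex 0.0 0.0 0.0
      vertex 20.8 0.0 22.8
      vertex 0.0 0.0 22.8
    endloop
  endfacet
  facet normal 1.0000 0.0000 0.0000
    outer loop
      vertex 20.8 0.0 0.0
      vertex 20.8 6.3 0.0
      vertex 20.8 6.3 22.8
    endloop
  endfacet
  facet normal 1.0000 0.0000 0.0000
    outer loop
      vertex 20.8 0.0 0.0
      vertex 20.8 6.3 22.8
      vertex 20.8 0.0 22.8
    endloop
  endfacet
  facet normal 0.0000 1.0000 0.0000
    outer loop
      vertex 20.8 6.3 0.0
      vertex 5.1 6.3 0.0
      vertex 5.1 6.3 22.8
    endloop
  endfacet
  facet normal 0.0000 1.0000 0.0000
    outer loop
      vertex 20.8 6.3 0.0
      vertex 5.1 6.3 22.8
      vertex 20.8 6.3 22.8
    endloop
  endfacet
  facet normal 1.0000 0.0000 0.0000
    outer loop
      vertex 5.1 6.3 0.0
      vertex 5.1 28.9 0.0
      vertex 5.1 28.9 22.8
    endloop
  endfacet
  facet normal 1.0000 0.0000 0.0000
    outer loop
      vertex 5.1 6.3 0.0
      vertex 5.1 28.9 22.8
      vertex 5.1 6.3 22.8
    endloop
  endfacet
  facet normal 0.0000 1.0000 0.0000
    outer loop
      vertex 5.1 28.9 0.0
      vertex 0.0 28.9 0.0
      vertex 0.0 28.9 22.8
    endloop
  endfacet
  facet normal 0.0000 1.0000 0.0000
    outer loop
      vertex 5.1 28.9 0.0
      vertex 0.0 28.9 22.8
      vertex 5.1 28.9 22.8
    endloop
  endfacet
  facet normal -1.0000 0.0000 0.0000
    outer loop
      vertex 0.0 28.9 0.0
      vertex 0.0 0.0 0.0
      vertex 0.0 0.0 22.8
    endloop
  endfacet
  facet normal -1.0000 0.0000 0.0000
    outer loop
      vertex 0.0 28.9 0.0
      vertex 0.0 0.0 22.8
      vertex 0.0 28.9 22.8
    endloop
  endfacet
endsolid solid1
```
; perimeter-only toolpath
G21 ; units = mm
G90 ; absolute positioning
G28 ; home
; layer 1
G0 Z5.7
G0 X0.0 Y0.0
G1 X20.8 Y0.0
G1 X20.8 Y6.3
G1 X5.1 Y6.3
G1 X5.1 Y28.9
G1 X0.0 Y28.9
G1 X0.0 Y0.0
; layer 2
G0 Z11.4
G0 X0.0 Y0.0
G1 X20.8 Y0.0
G1 X20.8 Y6.3
G1 X5.1 Y6.3
G1 X5.1 Y28.9
G1 X0.0 Y28.9
G1 X0.0 Y0.0
; layer 3
G0 Z17.1
G0 X0.0 Y0.0
G1 X20.8 Y0.0
G1 X20.8 Y6.3
G1 X5.1 Y6.3
G1 X5.1 Y28.9
G1 X0.0 Y28.9
G1 X0.0 Y0.0
; layer 4
G0 Z22.8
G0 X0.0 Y0.0
G1 X20.8 Y0.0
G1 X20.8 Y6.3
G1 X5.1 Y6.3
G1 X5.1 Y28.9
G1 X0.0 Y28.9
G1 X0.0 Y0.0
M2 ; end

The solid is an L-shaped prism: outer 20.8 × 28.9 mm, arm thicknesses ≈ 6.3 mm (horizontal) and 5.1 mm (vertical), extruded 22.8 mm in z. Slicing at Δz = 5.7 mm — 4 equal slices spanning the solid's height, so layer i sits at z = i·h/4 — gives 4 non-empty perimeters. Each is a 6-segment closed polygon; G0 lifts to the layer z and rapids to the start vertex, then G1 traces the edges.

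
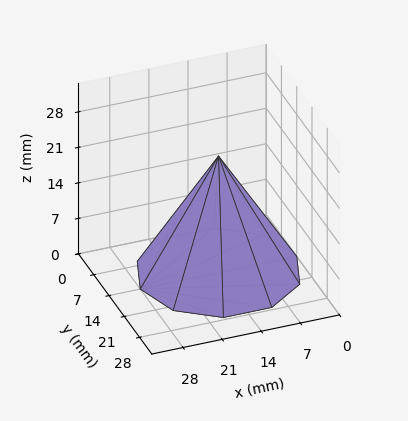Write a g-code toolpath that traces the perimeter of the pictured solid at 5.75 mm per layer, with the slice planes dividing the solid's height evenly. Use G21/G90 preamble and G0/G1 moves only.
Reading the render: the shape is a regular 10-sided pyramid, base circumscribed radius ≈ 14 mm, apex at z ≈ 23 mm (dimensions read to the nearest mm from the axis ticks). For the g-code, the solid's height is divided into equal slices at the stated Δz and each level perimeter traced with G1 moves after a G0 lift.

; perimeter-only toolpath
G21 ; units = mm
G90 ; absolute positioning
G28 ; home
; layer 1
G0 Z5.75
G0 X24.50 Y14.00
G1 X22.50 Y20.17
G1 X17.25 Y23.98
G1 X10.75 Y23.98
G1 X5.50 Y20.17
G1 X3.50 Y14.00
G1 X5.50 Y7.83
G1 X10.75 Y4.02
G1 X17.25 Y4.02
G1 X22.50 Y7.83
G1 X24.50 Y14.00
; layer 2
G0 Z11.50
G0 X21.00 Y14.00
G1 X19.66 Y18.12
G1 X16.16 Y20.66
G1 X11.84 Y20.66
G1 X8.34 Y18.12
G1 X7.00 Y14.00
G1 X8.34 Y9.88
G1 X11.84 Y7.34
G1 X16.16 Y7.34
G1 X19.66 Y9.88
G1 X21.00 Y14.00
; layer 3
G0 Z17.25
G0 X17.50 Y14.00
G1 X16.83 Y16.06
G1 X15.08 Y17.33
G1 X12.92 Y17.33
G1 X11.17 Y16.06
G1 X10.50 Y14.00
G1 X11.17 Y11.94
G1 X12.92 Y10.67
G1 X15.08 Y10.67
G1 X16.83 Y11.94
G1 X17.50 Y14.00
M2 ; end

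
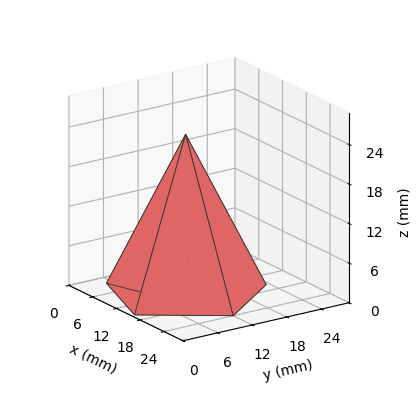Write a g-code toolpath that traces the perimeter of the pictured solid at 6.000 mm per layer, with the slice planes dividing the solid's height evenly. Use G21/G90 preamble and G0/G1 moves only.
Reading the render: the shape is a regular 5-sided pyramid, base circumscribed radius ≈ 12 mm, apex at z ≈ 24 mm (dimensions read to the nearest mm from the axis ticks). For the g-code, the solid's height is divided into equal slices at the stated Δz and each level perimeter traced with G1 moves after a G0 lift.

; perimeter-only toolpath
G21 ; units = mm
G90 ; absolute positioning
G28 ; home
; layer 1
G0 Z6.000
G0 X21.000 Y12.000
G1 X14.781 Y20.560
G1 X4.719 Y17.290
G1 X4.719 Y6.710
G1 X14.781 Y3.440
G1 X21.000 Y12.000
; layer 2
G0 Z12.000
G0 X18.000 Y12.000
G1 X13.854 Y17.706
G1 X7.146 Y15.527
G1 X7.146 Y8.473
G1 X13.854 Y6.293
G1 X18.000 Y12.000
; layer 3
G0 Z18.000
G0 X15.000 Y12.000
G1 X12.927 Y14.853
G1 X9.573 Y13.763
G1 X9.573 Y10.237
G1 X12.927 Y9.147
G1 X15.000 Y12.000
M2 ; end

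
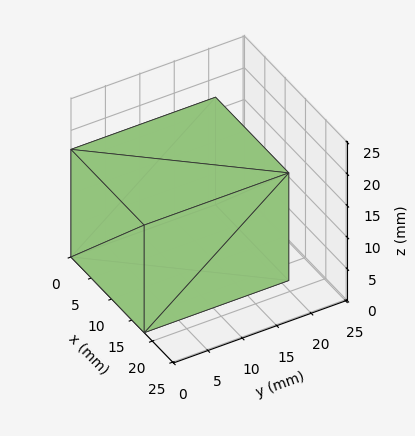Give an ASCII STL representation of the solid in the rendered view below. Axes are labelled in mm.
Reading the render: the shape is a rectangular box, roughly 18 × 21 mm footprint and 17 mm tall (dimensions read to the nearest mm from the axis ticks). For the STL, each face is triangulated and given an outward normal.

solid part
  facet normal 0.0000 0.0000 -1.0000
    outer loop
      vertex 18.00 21.00 0.00
      vertex 18.00 0.00 0.00
      vertex 0.00 0.00 0.00
    endloop
  endfacet
  facet normal 0.0000 0.0000 -1.0000
    outer loop
      vertex 0.00 21.00 0.00
      vertex 18.00 21.00 0.00
      vertex 0.00 0.00 0.00
    endloop
  endfacet
  facet normal 0.0000 0.0000 1.0000
    outer loop
      vertex 0.00 0.00 17.00
      vertex 18.00 0.00 17.00
      vertex 18.00 21.00 17.00
    endloop
  endfacet
  facet normal 0.0000 0.0000 1.0000
    outer loop
      vertex 0.00 0.00 17.00
      vertex 18.00 21.00 17.00
      vertex 0.00 21.00 17.00
    endloop
  endfacet
  facet normal 0.0000 -1.0000 0.0000
    outer loop
      vertex 0.00 0.00 0.00
      vertex 18.00 0.00 0.00
      vertex 18.00 0.00 17.00
    endloop
  endfacet
  facet normal 0.0000 -1.0000 0.0000
    outer loop
      vertex 0.00 0.00 0.00
      vertex 18.00 0.00 17.00
      vertex 0.00 0.00 17.00
    endloop
  endfacet
  facet normal 0.0000 1.0000 0.0000
    outer loop
      vertex 18.00 21.00 17.00
      vertex 18.00 21.00 0.00
      vertex 0.00 21.00 0.00
    endloop
  endfacet
  facet normal 0.0000 1.0000 0.0000
    outer loop
      vertex 0.00 21.00 17.00
      vertex 18.00 21.00 17.00
      vertex 0.00 21.00 0.00
    endloop
  endfacet
  facet normal -1.0000 0.0000 0.0000
    outer loop
      vertex 0.00 21.00 17.00
      vertex 0.00 21.00 0.00
      vertex 0.00 0.00 0.00
    endloop
  endfacet
  facet normal -1.0000 0.0000 0.0000
    outer loop
      vertex 0.00 0.00 17.00
      vertex 0.00 21.00 17.00
      vertex 0.00 0.00 0.00
    endloop
  endfacet
  facet normal 1.0000 0.0000 0.0000
    outer loop
      vertex 18.00 0.00 0.00
      vertex 18.00 21.00 0.00
      vertex 18.00 21.00 17.00
    endloop
  endfacet
  facet normal 1.0000 0.0000 0.0000
    outer loop
      vertex 18.00 0.00 0.00
      vertex 18.00 21.00 17.00
      vertex 18.00 0.00 17.00
    endloop
  endfacet
endsolid part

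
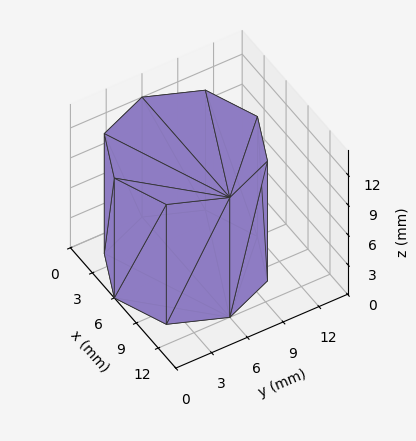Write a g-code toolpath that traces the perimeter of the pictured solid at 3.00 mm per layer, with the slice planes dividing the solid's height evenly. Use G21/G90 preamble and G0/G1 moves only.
Reading the render: the shape is a regular 8-sided prism (a cylinder approximated with 8 flat sides), circumscribed radius ≈ 6 mm, height ≈ 12 mm (dimensions read to the nearest mm from the axis ticks). For the g-code, the solid's height is divided into equal slices at the stated Δz and each level perimeter traced with G1 moves after a G0 lift.

; perimeter-only toolpath
G21 ; units = mm
G90 ; absolute positioning
G28 ; home
; layer 1
G0 Z3.00
G0 X12.00 Y6.00
G1 X10.24 Y10.24
G1 X6.00 Y12.00
G1 X1.76 Y10.24
G1 X0.00 Y6.00
G1 X1.76 Y1.76
G1 X6.00 Y0.00
G1 X10.24 Y1.76
G1 X12.00 Y6.00
; layer 2
G0 Z6.00
G0 X12.00 Y6.00
G1 X10.24 Y10.24
G1 X6.00 Y12.00
G1 X1.76 Y10.24
G1 X0.00 Y6.00
G1 X1.76 Y1.76
G1 X6.00 Y0.00
G1 X10.24 Y1.76
G1 X12.00 Y6.00
; layer 3
G0 Z9.00
G0 X12.00 Y6.00
G1 X10.24 Y10.24
G1 X6.00 Y12.00
G1 X1.76 Y10.24
G1 X0.00 Y6.00
G1 X1.76 Y1.76
G1 X6.00 Y0.00
G1 X10.24 Y1.76
G1 X12.00 Y6.00
; layer 4
G0 Z12.00
G0 X12.00 Y6.00
G1 X10.24 Y10.24
G1 X6.00 Y12.00
G1 X1.76 Y10.24
G1 X0.00 Y6.00
G1 X1.76 Y1.76
G1 X6.00 Y0.00
G1 X10.24 Y1.76
G1 X12.00 Y6.00
M2 ; end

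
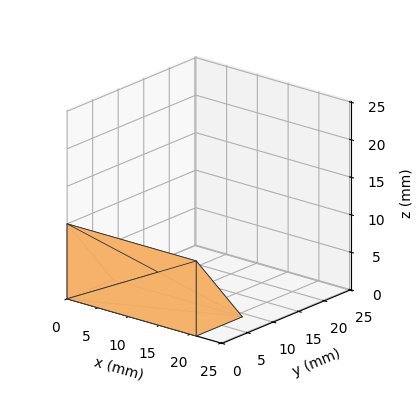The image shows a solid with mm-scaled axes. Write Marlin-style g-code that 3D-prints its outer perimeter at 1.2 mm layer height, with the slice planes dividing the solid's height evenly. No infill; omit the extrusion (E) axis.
Reading the render: the shape is a wedge (ramp): 21 × 9 mm base, rising to 10 mm along the y=0 edge and sloping linearly to z=0 at y=9 (dimensions read to the nearest mm from the axis ticks). For the g-code, the solid's height is divided into equal slices at the stated Δz and each level perimeter traced with G1 moves after a G0 lift.

; perimeter-only toolpath
G21 ; units = mm
G90 ; absolute positioning
G28 ; home
; layer 1
G0 Z1.2
G0 X0.0 Y0.0
G1 X21.0 Y0.0
G1 X21.0 Y7.9
G1 X0.0 Y7.9
G1 X0.0 Y0.0
; layer 2
G0 Z2.5
G0 X0.0 Y0.0
G1 X21.0 Y0.0
G1 X21.0 Y6.8
G1 X0.0 Y6.8
G1 X0.0 Y0.0
; layer 3
G0 Z3.8
G0 X0.0 Y0.0
G1 X21.0 Y0.0
G1 X21.0 Y5.6
G1 X0.0 Y5.6
G1 X0.0 Y0.0
; layer 4
G0 Z5.0
G0 X0.0 Y0.0
G1 X21.0 Y0.0
G1 X21.0 Y4.5
G1 X0.0 Y4.5
G1 X0.0 Y0.0
; layer 5
G0 Z6.2
G0 X0.0 Y0.0
G1 X21.0 Y0.0
G1 X21.0 Y3.4
G1 X0.0 Y3.4
G1 X0.0 Y0.0
; layer 6
G0 Z7.5
G0 X0.0 Y0.0
G1 X21.0 Y0.0
G1 X21.0 Y2.2
G1 X0.0 Y2.2
G1 X0.0 Y0.0
; layer 7
G0 Z8.8
G0 X0.0 Y0.0
G1 X21.0 Y0.0
G1 X21.0 Y1.1
G1 X0.0 Y1.1
G1 X0.0 Y0.0
M2 ; end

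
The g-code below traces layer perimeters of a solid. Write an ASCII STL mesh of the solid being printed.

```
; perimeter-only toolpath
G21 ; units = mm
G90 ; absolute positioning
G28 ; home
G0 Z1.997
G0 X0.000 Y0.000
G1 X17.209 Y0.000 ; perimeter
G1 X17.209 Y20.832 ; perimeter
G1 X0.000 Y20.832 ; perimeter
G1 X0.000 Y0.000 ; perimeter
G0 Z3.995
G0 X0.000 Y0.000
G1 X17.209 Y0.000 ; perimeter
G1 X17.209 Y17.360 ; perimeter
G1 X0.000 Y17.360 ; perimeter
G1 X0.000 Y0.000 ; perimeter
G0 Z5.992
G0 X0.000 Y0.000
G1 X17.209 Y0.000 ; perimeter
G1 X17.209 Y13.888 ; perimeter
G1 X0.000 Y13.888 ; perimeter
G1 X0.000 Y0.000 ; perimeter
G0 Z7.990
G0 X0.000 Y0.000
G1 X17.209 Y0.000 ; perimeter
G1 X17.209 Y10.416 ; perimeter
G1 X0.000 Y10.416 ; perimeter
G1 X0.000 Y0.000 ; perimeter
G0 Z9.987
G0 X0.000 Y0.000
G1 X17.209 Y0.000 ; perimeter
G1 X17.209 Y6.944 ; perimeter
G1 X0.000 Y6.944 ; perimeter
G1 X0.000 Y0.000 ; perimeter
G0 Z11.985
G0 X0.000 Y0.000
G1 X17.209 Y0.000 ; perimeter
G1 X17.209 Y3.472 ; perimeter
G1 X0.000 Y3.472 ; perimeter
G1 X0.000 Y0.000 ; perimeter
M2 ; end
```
solid part
  facet normal 0.0000 0.0000 -1.0000
    outer loop
      vertex 17.209 24.304 0.000
      vertex 17.209 0.000 0.000
      vertex 0.000 0.000 0.000
    endloop
  endfacet
  facet normal 0.0000 0.0000 -1.0000
    outer loop
      vertex 0.000 24.304 0.000
      vertex 17.209 24.304 0.000
      vertex 0.000 0.000 0.000
    endloop
  endfacet
  facet normal 0.0000 -1.0000 0.0000
    outer loop
      vertex 0.000 0.000 0.000
      vertex 17.209 0.000 0.000
      vertex 17.209 0.000 13.982
    endloop
  endfacet
  facet normal 0.0000 -1.0000 0.0000
    outer loop
      vertex 0.000 0.000 0.000
      vertex 17.209 0.000 13.982
      vertex 0.000 0.000 13.982
    endloop
  endfacet
  facet normal 0.0000 0.4987 0.8668
    outer loop
      vertex 0.000 0.000 13.982
      vertex 17.209 0.000 13.982
      vertex 17.209 24.304 0.000
    endloop
  endfacet
  facet normal 0.0000 0.4987 0.8668
    outer loop
      vertex 0.000 0.000 13.982
      vertex 17.209 24.304 0.000
      vertex 0.000 24.304 0.000
    endloop
  endfacet
  facet normal -1.0000 0.0000 0.0000
    outer loop
      vertex 0.000 0.000 13.982
      vertex 0.000 24.304 0.000
      vertex 0.000 0.000 0.000
    endloop
  endfacet
  facet normal 1.0000 0.0000 0.0000
    outer loop
      vertex 17.209 0.000 0.000
      vertex 17.209 24.304 0.000
      vertex 17.209 0.000 13.982
    endloop
  endfacet
endsolid part

The G0 Z moves step by Δz≈1.997 mm. The G1 loops shrink linearly with z, so the solid tapers from its base footprint up to z≈14. Closing with a flat bottom cap and the tapered top and triangulating gives 8 facets — a wedge (ramp): 17.2 × 24.3 mm base, rising to 14 mm along the y=0 edge and sloping linearly to z=0 at y=24.3.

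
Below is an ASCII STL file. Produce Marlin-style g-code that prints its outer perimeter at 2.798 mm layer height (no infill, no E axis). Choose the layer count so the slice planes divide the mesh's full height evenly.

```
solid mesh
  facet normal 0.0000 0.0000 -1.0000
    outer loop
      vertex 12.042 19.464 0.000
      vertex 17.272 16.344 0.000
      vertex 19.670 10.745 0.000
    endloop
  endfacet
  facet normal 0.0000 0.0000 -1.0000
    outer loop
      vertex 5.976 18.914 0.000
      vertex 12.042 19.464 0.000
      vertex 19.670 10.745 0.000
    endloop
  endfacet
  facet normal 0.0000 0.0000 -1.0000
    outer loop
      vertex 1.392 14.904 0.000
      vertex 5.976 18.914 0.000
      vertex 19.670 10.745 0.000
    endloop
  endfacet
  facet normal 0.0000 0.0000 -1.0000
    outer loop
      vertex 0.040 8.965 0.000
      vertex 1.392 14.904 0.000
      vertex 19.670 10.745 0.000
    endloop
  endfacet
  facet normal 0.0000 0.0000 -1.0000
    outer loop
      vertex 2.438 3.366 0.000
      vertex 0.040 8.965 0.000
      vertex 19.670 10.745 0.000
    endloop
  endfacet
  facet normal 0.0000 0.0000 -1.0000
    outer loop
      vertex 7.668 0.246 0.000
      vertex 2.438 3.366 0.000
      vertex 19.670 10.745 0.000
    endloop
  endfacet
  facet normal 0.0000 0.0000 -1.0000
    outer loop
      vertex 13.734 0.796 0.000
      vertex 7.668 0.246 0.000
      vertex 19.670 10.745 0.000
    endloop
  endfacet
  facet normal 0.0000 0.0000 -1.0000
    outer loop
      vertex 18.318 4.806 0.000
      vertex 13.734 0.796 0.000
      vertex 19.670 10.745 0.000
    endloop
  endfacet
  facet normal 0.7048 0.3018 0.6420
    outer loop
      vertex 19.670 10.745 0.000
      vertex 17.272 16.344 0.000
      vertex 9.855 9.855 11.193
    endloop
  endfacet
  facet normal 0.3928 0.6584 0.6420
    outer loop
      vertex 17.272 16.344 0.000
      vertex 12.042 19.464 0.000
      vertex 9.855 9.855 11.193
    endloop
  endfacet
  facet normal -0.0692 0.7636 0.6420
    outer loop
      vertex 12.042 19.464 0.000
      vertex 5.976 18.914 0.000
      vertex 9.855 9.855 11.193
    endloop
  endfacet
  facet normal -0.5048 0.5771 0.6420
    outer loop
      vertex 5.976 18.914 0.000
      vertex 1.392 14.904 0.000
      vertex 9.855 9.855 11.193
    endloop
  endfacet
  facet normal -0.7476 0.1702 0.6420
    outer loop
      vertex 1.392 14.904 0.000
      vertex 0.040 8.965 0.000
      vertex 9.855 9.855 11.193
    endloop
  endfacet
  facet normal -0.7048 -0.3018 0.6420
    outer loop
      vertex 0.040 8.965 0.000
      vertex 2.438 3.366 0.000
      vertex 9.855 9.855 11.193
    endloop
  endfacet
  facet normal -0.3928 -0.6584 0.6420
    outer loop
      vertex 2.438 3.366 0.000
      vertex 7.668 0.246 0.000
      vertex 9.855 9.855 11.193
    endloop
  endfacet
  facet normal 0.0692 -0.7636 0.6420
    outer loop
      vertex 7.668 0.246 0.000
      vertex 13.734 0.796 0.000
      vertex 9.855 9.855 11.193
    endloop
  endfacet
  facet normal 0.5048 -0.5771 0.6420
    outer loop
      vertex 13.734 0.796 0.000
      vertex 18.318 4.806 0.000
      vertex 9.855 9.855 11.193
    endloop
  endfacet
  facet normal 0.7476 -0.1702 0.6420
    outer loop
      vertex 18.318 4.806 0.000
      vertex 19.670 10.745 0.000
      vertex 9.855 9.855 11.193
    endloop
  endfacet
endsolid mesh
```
; perimeter-only toolpath
G21 ; units = mm
G90 ; absolute positioning
G28 ; home
; layer 1
G0 Z2.798
G0 X17.216 Y10.523
G1 X15.418 Y14.722
G1 X11.495 Y17.062
G1 X6.946 Y16.649
G1 X3.508 Y13.642
G1 X2.494 Y9.188
G1 X4.292 Y4.988
G1 X8.215 Y2.648
G1 X12.764 Y3.061
G1 X16.202 Y6.068
G1 X17.216 Y10.523
; layer 2
G0 Z5.596
G0 X14.763 Y10.300
G1 X13.563 Y13.100
G1 X10.948 Y14.659
G1 X7.915 Y14.385
G1 X5.623 Y12.380
G1 X4.947 Y9.410
G1 X6.147 Y6.611
G1 X8.761 Y5.051
G1 X11.794 Y5.325
G1 X14.087 Y7.331
G1 X14.763 Y10.300
; layer 3
G0 Z8.395
G0 X12.309 Y10.078
G1 X11.709 Y11.477
G1 X10.402 Y12.257
G1 X8.885 Y12.120
G1 X7.739 Y11.117
G1 X7.401 Y9.633
G1 X8.001 Y8.233
G1 X9.308 Y7.453
G1 X10.825 Y7.590
G1 X11.971 Y8.593
G1 X12.309 Y10.078
M2 ; end

The solid is a regular 10-sided pyramid, base circumscribed radius ≈ 9.86 mm, apex at z ≈ 11.2 mm. Slicing at Δz = 2.798 mm — 4 equal slices spanning the solid's height, so layer i sits at z = i·h/4 — gives 3 non-empty perimeters. Each is a 10-segment closed polygon; G0 lifts to the layer z and rapids to the start vertex, then G1 traces the edges. The cross-section shrinks linearly with z (the slice at the apex is degenerate and omitted).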